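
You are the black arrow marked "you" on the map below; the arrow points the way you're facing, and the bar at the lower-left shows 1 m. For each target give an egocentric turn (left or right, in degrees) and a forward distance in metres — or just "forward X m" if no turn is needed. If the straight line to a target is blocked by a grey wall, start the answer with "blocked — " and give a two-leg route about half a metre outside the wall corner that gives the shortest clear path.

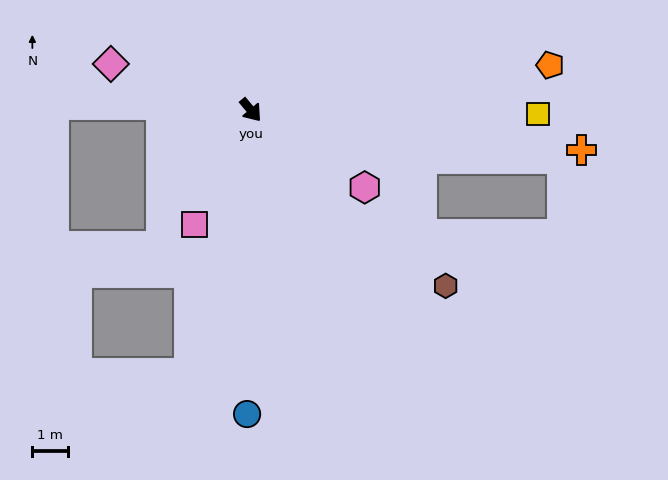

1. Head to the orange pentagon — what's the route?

turn left 59°, forward 8.4 m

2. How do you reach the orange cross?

turn left 43°, forward 9.3 m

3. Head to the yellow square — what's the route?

turn left 49°, forward 8.0 m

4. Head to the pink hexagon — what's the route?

turn left 16°, forward 3.8 m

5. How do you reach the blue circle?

turn right 40°, forward 8.5 m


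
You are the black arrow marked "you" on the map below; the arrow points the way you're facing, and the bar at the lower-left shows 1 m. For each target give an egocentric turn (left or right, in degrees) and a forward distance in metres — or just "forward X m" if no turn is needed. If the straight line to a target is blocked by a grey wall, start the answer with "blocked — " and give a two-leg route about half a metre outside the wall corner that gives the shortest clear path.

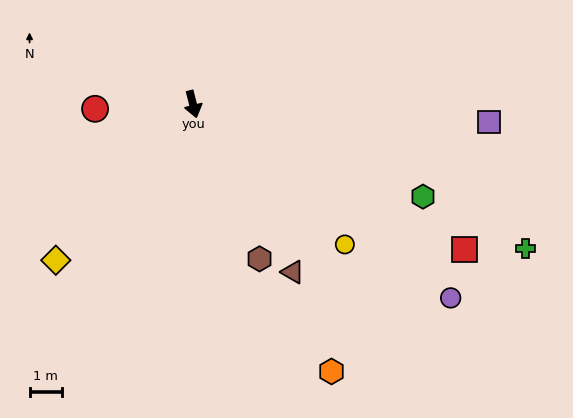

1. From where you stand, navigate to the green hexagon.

turn left 54°, forward 7.7 m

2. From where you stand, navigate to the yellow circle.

turn left 33°, forward 6.5 m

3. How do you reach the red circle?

turn right 102°, forward 3.1 m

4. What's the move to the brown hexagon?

turn left 9°, forward 5.3 m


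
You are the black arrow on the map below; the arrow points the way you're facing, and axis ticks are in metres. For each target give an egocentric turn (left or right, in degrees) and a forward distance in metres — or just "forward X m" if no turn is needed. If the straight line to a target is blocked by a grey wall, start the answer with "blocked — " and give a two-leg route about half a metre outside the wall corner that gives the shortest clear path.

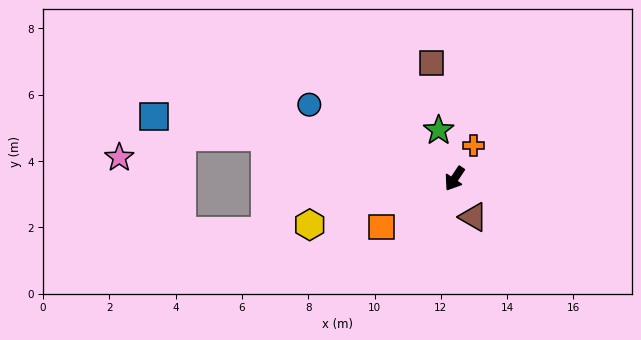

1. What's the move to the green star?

turn right 128°, forward 1.5 m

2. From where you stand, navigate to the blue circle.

turn right 83°, forward 4.9 m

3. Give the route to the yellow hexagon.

turn right 39°, forward 4.6 m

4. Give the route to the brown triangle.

turn left 60°, forward 1.3 m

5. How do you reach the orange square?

turn right 23°, forward 2.6 m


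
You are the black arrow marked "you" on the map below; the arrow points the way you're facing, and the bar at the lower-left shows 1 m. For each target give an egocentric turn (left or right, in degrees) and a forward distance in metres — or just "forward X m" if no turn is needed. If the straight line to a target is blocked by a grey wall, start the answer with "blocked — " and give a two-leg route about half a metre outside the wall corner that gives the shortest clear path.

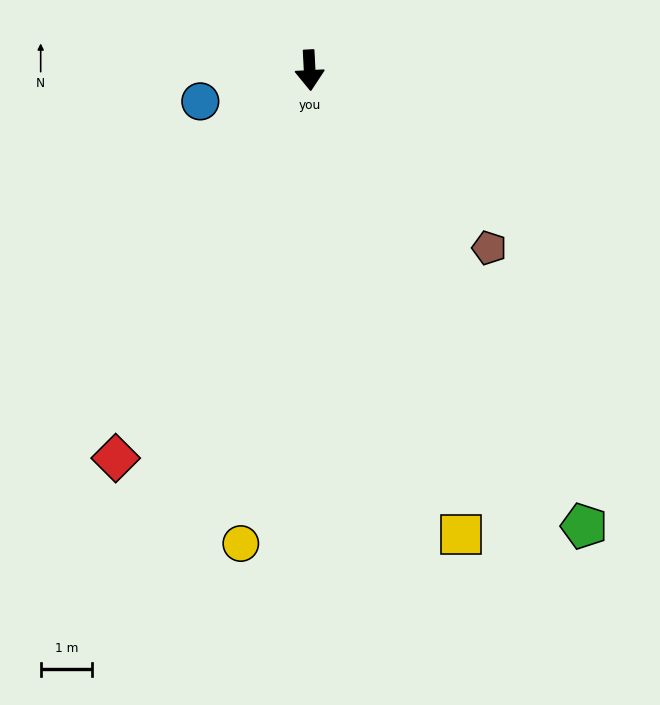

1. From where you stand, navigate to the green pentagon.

turn left 28°, forward 10.3 m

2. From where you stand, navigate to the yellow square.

turn left 15°, forward 9.5 m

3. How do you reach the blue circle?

turn right 77°, forward 2.2 m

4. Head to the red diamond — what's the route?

turn right 30°, forward 8.4 m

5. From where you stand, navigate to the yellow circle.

turn right 11°, forward 9.3 m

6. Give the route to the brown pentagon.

turn left 42°, forward 4.9 m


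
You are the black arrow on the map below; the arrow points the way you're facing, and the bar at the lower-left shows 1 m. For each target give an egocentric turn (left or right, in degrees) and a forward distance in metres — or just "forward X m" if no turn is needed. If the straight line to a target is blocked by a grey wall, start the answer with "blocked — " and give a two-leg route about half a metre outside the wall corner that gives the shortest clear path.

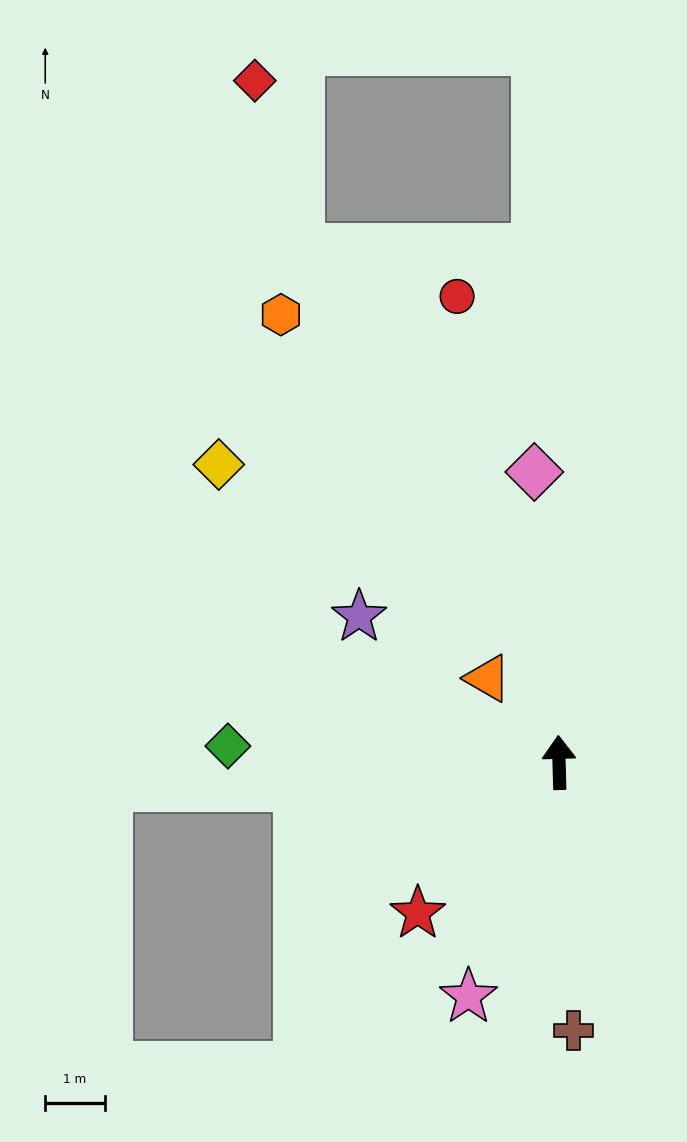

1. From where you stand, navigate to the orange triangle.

turn left 39°, forward 1.9 m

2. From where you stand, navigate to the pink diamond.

turn left 3°, forward 4.9 m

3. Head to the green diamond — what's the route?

turn left 86°, forward 5.6 m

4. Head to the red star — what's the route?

turn left 135°, forward 3.5 m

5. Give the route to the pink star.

turn left 157°, forward 4.2 m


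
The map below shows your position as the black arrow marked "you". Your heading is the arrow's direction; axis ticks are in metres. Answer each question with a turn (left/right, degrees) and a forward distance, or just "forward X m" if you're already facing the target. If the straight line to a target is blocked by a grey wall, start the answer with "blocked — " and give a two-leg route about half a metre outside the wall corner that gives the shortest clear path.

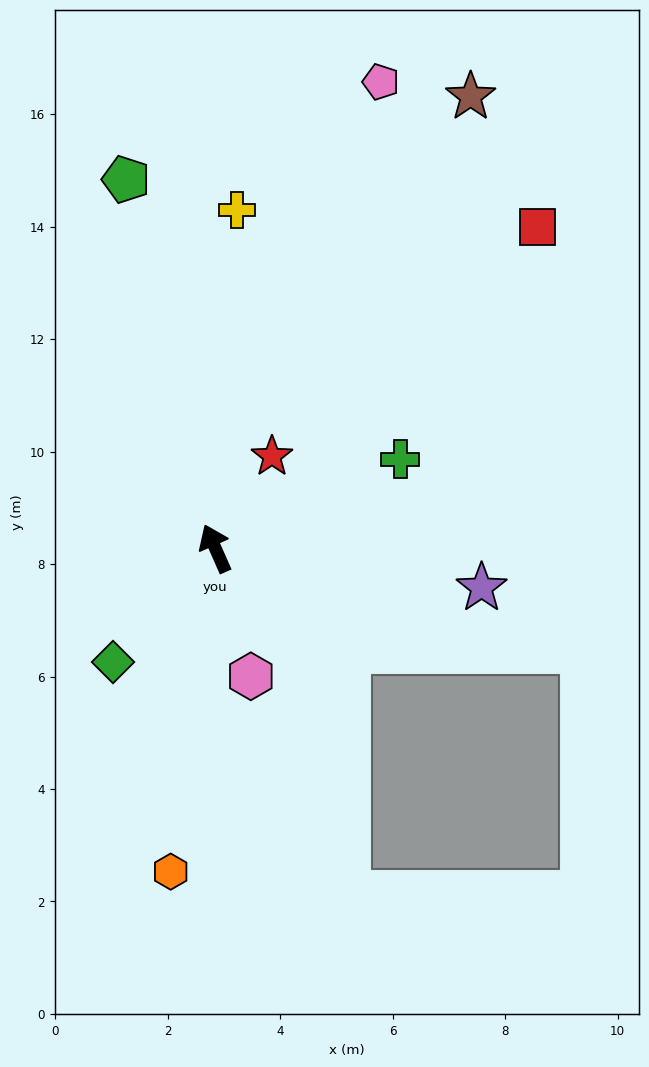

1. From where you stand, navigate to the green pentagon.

turn right 10°, forward 6.8 m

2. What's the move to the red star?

turn right 55°, forward 1.9 m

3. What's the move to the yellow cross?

turn right 28°, forward 6.0 m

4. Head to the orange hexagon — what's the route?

turn left 148°, forward 5.8 m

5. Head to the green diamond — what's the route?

turn left 114°, forward 2.7 m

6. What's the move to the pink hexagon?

turn left 172°, forward 2.4 m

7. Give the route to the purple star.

turn right 122°, forward 4.8 m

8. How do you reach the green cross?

turn right 88°, forward 3.6 m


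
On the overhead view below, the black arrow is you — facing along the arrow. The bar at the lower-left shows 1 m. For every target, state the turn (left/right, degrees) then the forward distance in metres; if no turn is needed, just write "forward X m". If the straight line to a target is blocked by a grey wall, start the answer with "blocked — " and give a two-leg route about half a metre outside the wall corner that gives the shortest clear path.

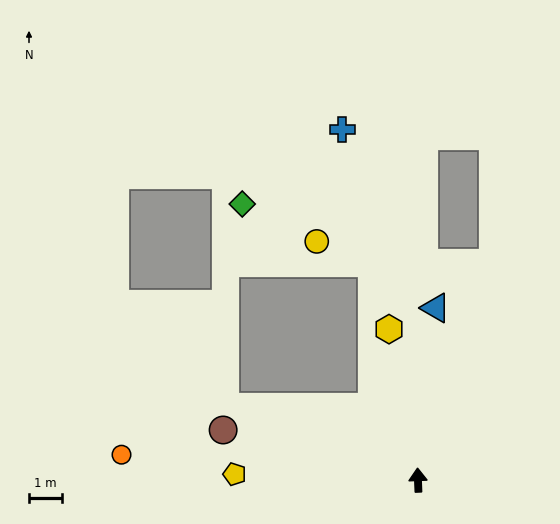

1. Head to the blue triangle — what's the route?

turn right 8°, forward 5.3 m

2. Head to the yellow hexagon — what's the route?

turn left 9°, forward 4.7 m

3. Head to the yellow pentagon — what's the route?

turn left 86°, forward 5.6 m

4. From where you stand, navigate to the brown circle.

turn left 73°, forward 6.1 m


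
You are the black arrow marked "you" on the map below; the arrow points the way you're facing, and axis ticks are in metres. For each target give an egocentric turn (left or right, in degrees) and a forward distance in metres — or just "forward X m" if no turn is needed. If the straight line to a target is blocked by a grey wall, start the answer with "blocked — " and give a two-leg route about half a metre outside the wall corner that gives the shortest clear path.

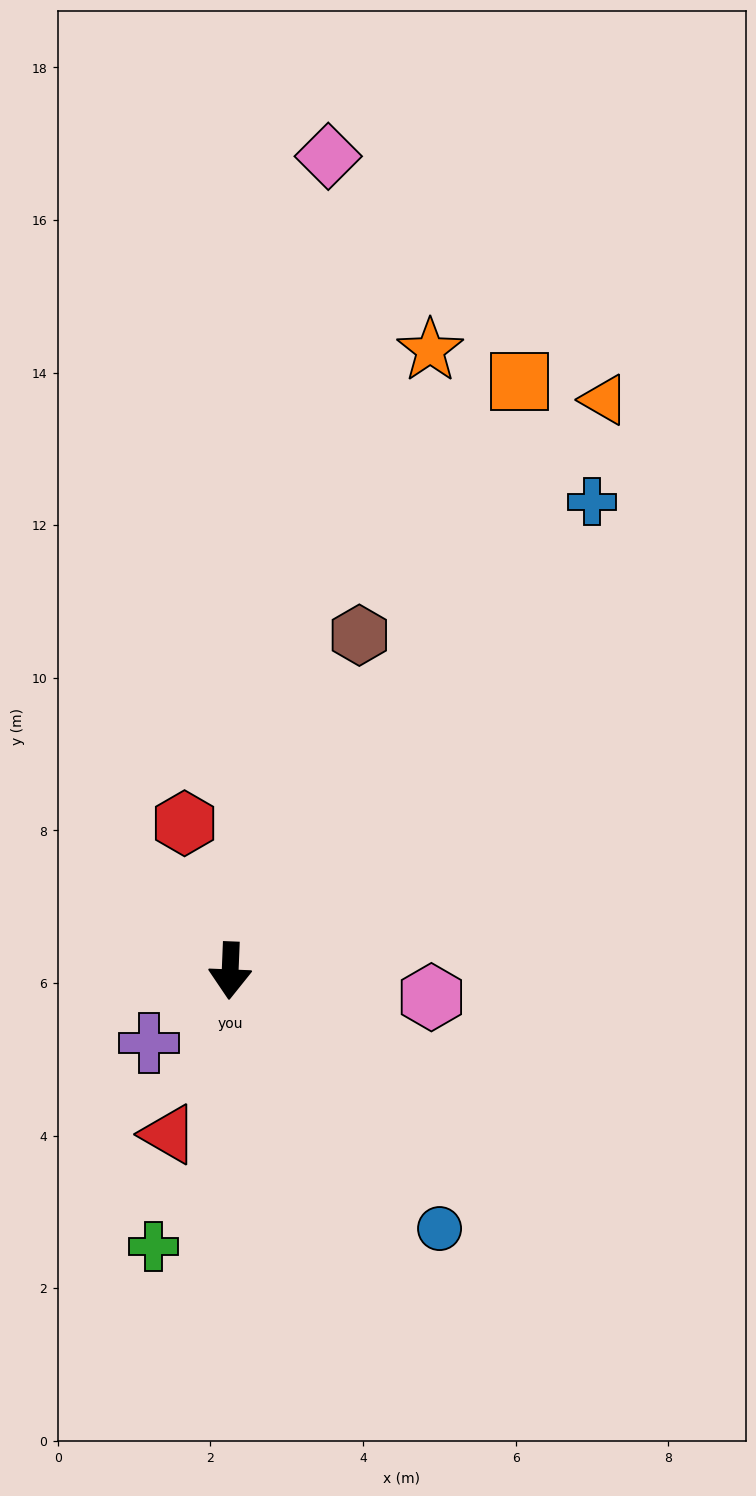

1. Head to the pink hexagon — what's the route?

turn left 85°, forward 2.7 m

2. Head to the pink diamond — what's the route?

turn left 175°, forward 10.7 m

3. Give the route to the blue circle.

turn left 41°, forward 4.4 m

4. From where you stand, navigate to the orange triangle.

turn left 149°, forward 8.9 m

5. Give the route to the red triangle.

turn right 18°, forward 2.3 m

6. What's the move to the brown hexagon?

turn left 161°, forward 4.7 m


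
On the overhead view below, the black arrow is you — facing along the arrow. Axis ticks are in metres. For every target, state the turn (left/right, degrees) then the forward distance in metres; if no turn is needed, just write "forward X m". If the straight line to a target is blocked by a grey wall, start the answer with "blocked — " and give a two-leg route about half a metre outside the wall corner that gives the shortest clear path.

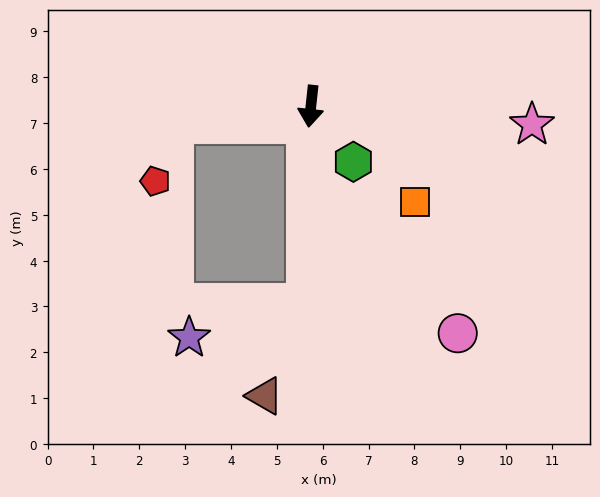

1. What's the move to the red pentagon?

blocked — turn right 76°, forward 3.0 m, then turn left 64°, forward 1.3 m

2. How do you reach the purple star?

blocked — turn left 5°, forward 4.3 m, then turn right 72°, forward 2.7 m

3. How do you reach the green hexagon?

turn left 44°, forward 1.5 m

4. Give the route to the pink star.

turn left 91°, forward 4.8 m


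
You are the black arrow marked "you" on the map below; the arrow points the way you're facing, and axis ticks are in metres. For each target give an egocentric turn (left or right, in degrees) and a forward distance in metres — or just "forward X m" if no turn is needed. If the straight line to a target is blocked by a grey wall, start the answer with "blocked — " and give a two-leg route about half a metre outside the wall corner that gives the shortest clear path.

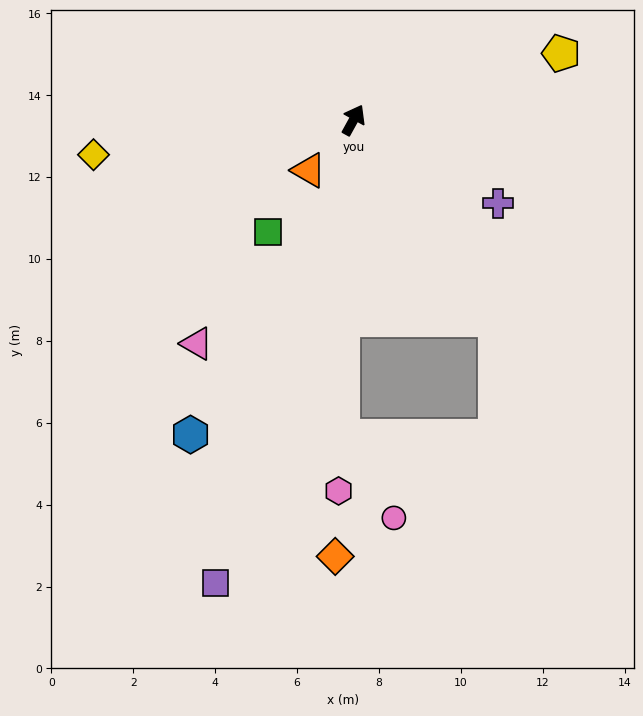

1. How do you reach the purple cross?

turn right 91°, forward 4.1 m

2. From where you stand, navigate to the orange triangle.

turn left 167°, forward 1.6 m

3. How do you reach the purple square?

turn right 168°, forward 11.8 m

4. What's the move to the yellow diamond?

turn left 127°, forward 6.4 m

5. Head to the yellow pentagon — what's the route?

turn right 43°, forward 5.3 m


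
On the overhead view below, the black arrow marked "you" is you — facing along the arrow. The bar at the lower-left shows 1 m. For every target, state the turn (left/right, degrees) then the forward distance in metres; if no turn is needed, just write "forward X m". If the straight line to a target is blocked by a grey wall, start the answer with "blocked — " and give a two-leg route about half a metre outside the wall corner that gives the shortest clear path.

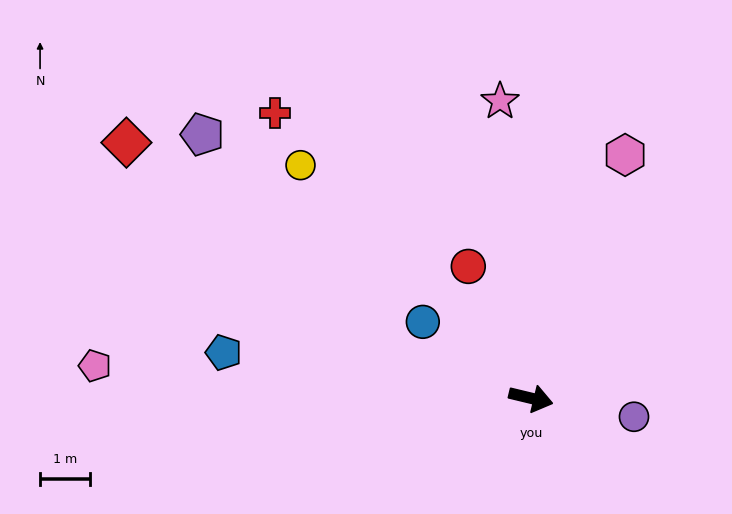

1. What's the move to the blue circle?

turn left 158°, forward 2.7 m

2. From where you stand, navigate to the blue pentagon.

turn right 175°, forward 6.2 m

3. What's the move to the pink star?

turn left 109°, forward 6.0 m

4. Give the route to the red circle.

turn left 129°, forward 2.9 m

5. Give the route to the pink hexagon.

turn left 82°, forward 5.2 m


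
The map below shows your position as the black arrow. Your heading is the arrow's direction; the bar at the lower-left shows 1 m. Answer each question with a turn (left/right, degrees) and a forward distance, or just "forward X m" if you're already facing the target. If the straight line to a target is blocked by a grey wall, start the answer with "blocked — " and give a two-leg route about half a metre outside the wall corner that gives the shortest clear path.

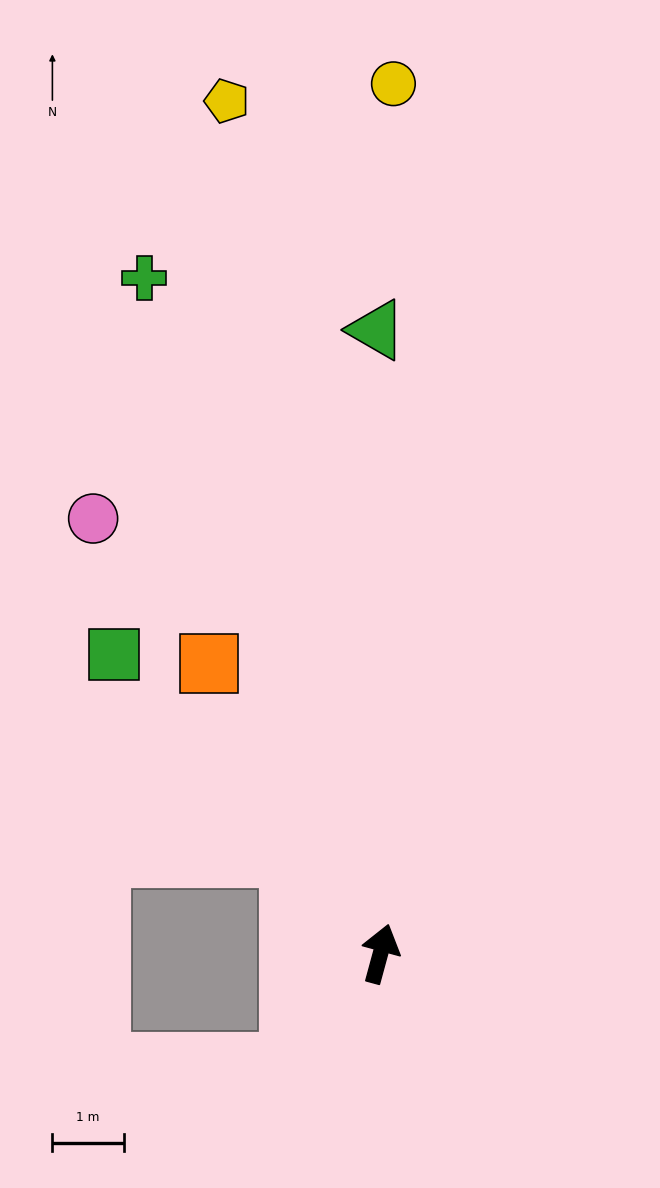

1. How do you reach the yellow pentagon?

turn left 25°, forward 12.2 m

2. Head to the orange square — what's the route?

turn left 46°, forward 4.7 m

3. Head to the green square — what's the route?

turn left 57°, forward 5.6 m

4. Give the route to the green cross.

turn left 34°, forward 10.1 m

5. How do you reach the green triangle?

turn left 16°, forward 8.8 m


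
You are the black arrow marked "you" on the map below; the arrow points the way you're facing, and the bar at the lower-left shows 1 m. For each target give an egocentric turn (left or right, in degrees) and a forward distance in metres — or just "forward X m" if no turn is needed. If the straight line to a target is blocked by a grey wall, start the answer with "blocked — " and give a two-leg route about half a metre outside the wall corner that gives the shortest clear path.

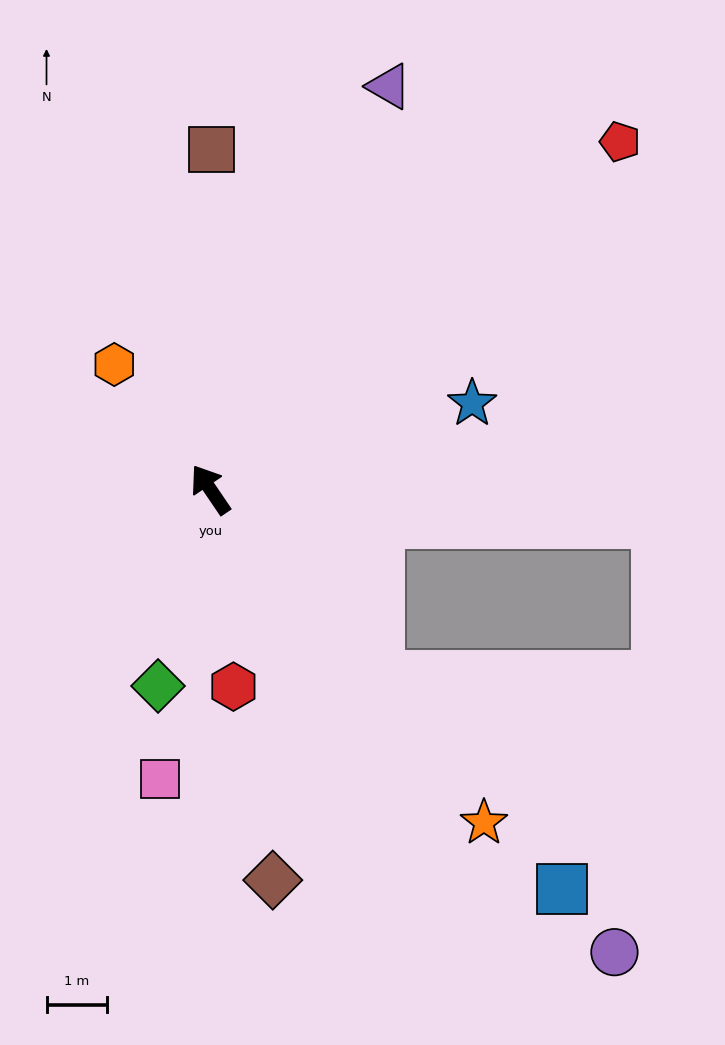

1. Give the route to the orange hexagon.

turn left 3°, forward 2.6 m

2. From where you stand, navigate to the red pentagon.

turn right 84°, forward 8.9 m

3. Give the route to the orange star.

turn right 175°, forward 7.2 m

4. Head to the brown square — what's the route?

turn right 34°, forward 5.6 m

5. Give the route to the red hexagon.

turn left 153°, forward 3.3 m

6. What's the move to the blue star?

turn right 106°, forward 4.6 m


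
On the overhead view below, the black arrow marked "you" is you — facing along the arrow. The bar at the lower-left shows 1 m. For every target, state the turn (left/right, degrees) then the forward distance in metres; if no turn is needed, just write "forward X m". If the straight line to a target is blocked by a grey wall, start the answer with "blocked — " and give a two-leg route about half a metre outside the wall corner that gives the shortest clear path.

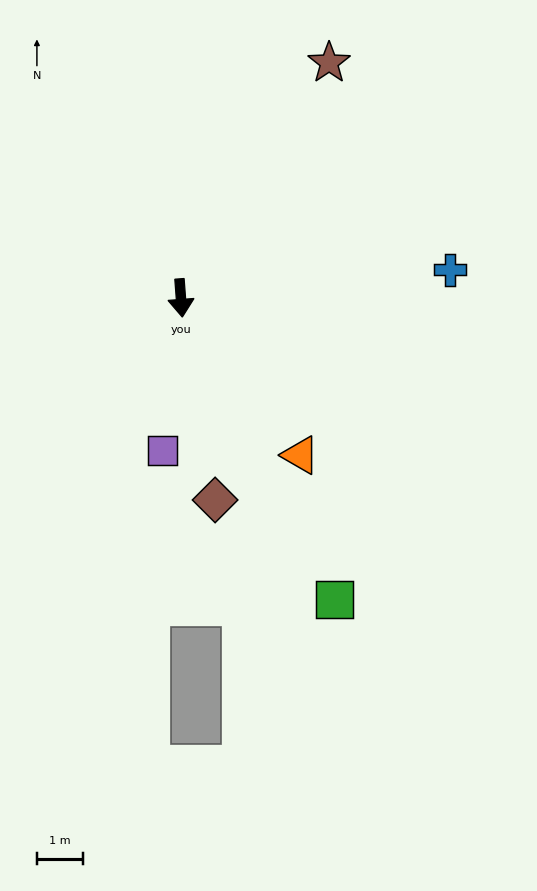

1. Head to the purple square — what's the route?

turn right 11°, forward 3.3 m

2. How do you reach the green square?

turn left 23°, forward 7.3 m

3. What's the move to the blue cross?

turn left 92°, forward 5.8 m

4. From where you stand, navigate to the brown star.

turn left 144°, forward 6.0 m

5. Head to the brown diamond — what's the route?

turn left 5°, forward 4.4 m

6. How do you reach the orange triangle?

turn left 33°, forward 4.2 m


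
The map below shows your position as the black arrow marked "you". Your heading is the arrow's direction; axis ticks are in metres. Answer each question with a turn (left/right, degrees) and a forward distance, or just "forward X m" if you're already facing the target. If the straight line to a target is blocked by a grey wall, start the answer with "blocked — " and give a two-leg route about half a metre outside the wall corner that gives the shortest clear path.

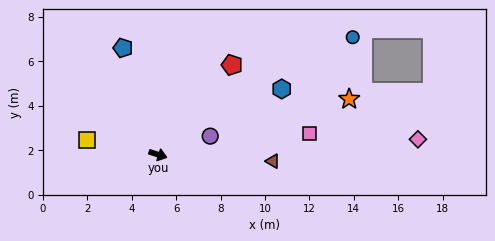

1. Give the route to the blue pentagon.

turn left 126°, forward 5.1 m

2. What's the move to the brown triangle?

turn left 15°, forward 5.2 m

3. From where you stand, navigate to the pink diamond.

turn left 21°, forward 11.7 m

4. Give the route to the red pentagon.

turn left 68°, forward 5.2 m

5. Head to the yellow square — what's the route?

turn right 174°, forward 3.3 m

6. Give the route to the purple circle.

turn left 37°, forward 2.5 m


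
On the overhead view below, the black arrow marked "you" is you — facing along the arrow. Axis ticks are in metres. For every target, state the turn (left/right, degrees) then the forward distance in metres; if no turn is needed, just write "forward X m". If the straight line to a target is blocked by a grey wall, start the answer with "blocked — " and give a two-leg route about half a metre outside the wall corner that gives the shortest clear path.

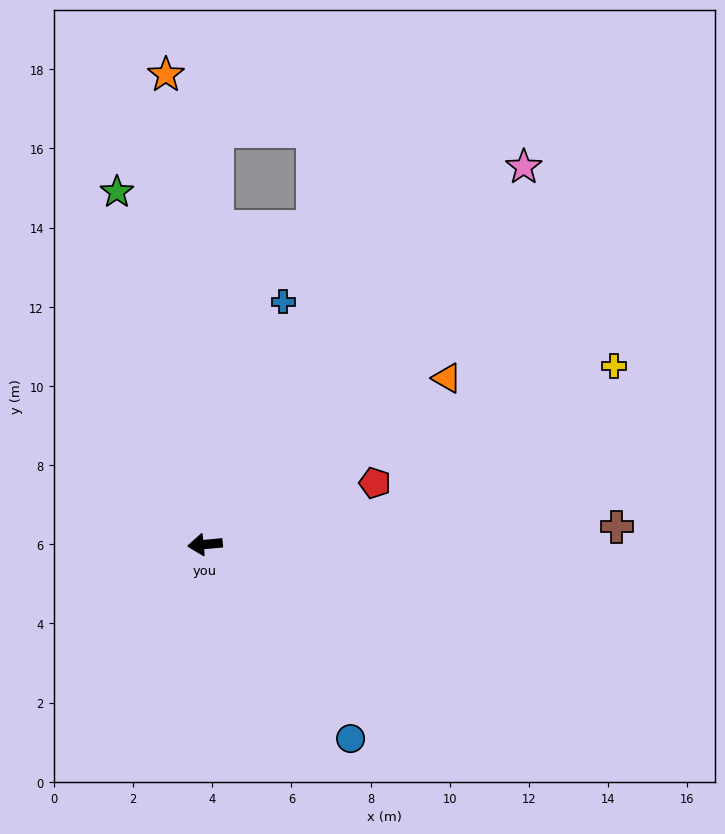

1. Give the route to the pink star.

turn right 136°, forward 12.5 m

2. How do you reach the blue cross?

turn right 113°, forward 6.4 m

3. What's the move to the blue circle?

turn left 121°, forward 6.1 m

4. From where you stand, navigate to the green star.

turn right 81°, forward 9.2 m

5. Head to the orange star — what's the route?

turn right 91°, forward 11.9 m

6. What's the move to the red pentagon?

turn right 166°, forward 4.6 m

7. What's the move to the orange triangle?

turn right 151°, forward 7.4 m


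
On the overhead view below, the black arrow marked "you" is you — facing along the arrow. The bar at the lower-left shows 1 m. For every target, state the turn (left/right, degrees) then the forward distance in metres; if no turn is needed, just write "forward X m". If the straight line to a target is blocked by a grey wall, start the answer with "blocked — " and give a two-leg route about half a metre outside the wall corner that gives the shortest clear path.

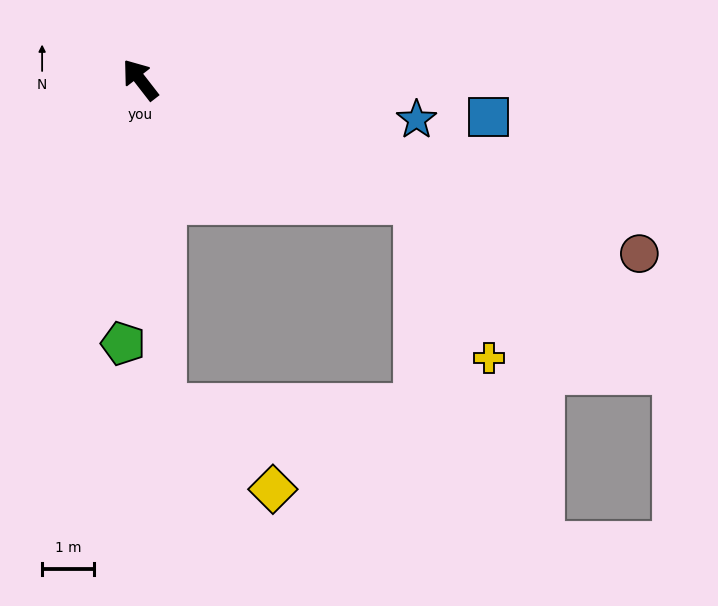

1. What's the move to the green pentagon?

turn left 138°, forward 5.1 m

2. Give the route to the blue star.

turn right 136°, forward 5.4 m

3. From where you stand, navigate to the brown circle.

turn right 147°, forward 10.2 m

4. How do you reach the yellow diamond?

blocked — turn left 147°, forward 6.3 m, then turn left 47°, forward 2.6 m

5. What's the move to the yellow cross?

blocked — turn right 152°, forward 5.8 m, then turn right 40°, forward 3.3 m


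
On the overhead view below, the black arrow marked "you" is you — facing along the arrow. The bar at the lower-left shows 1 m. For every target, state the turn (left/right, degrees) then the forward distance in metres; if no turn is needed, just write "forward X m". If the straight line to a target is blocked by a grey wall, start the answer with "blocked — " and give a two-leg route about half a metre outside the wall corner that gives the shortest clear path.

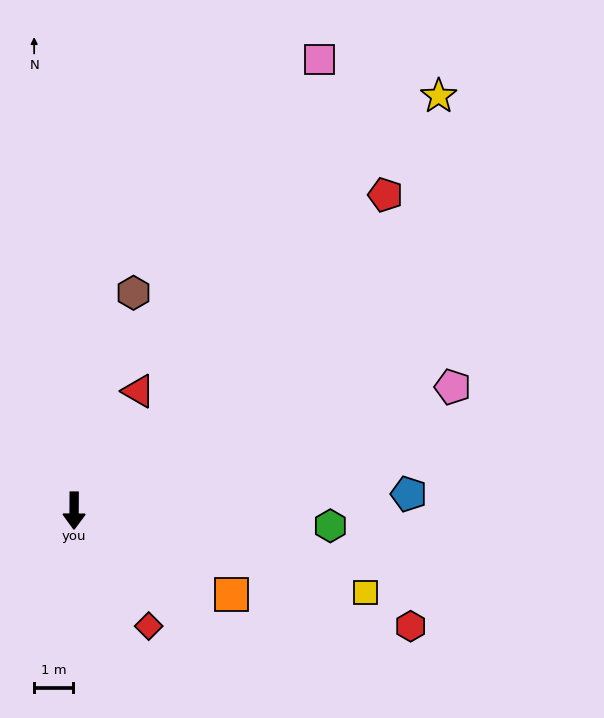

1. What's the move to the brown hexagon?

turn left 165°, forward 5.7 m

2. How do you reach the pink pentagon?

turn left 108°, forward 10.1 m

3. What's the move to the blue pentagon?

turn left 93°, forward 8.5 m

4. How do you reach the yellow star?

turn left 139°, forward 14.1 m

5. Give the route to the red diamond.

turn left 33°, forward 3.5 m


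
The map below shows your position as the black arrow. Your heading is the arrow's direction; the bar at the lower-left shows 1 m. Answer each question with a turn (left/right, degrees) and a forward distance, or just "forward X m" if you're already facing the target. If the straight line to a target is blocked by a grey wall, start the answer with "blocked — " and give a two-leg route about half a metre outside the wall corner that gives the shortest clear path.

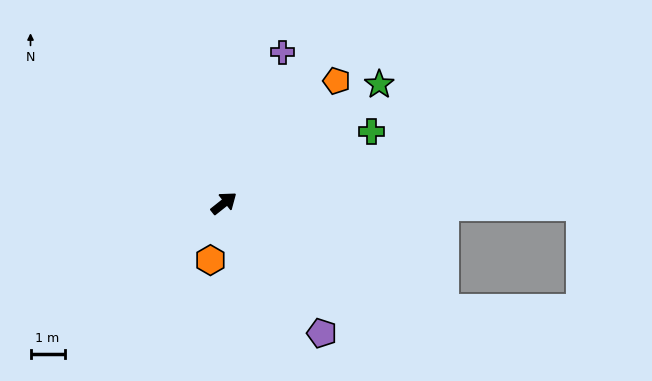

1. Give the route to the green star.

forward 5.7 m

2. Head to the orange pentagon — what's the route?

turn left 9°, forward 4.9 m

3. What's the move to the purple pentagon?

turn right 91°, forward 4.8 m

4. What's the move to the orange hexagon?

turn right 142°, forward 1.7 m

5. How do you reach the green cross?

turn right 12°, forward 4.8 m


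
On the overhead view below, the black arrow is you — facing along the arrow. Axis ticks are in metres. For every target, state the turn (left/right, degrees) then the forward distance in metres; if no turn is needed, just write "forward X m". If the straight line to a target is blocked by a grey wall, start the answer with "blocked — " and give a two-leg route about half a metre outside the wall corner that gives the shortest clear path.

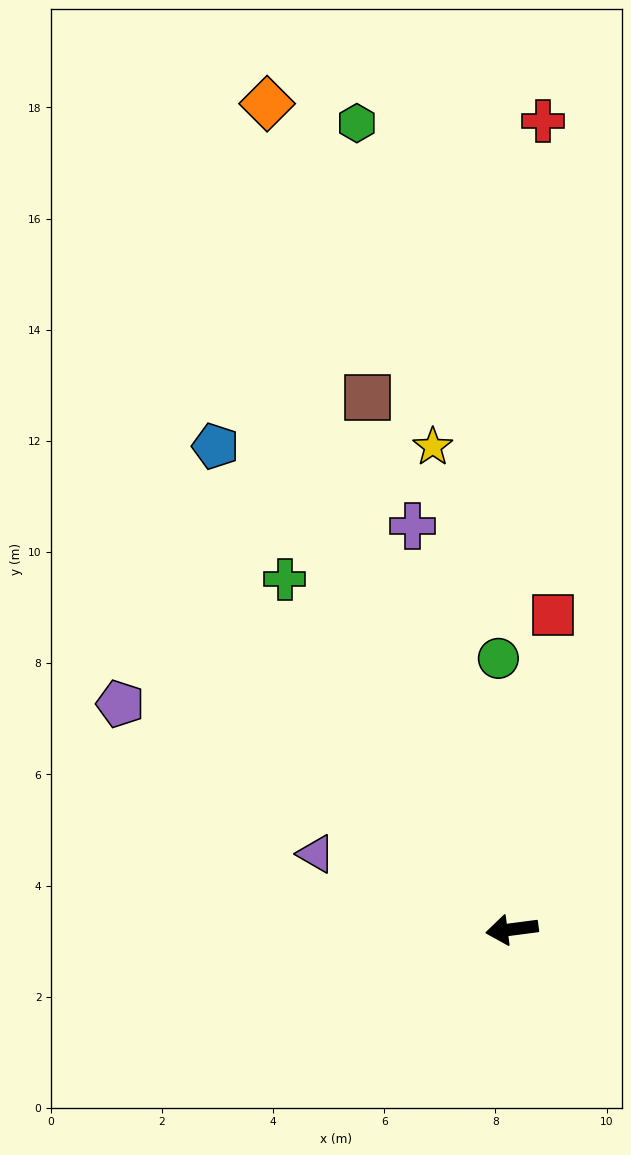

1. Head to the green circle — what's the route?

turn right 95°, forward 4.9 m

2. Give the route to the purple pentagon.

turn right 37°, forward 8.1 m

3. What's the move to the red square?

turn right 105°, forward 5.7 m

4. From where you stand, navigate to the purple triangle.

turn right 29°, forward 3.8 m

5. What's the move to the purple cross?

turn right 84°, forward 7.5 m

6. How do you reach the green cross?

turn right 64°, forward 7.5 m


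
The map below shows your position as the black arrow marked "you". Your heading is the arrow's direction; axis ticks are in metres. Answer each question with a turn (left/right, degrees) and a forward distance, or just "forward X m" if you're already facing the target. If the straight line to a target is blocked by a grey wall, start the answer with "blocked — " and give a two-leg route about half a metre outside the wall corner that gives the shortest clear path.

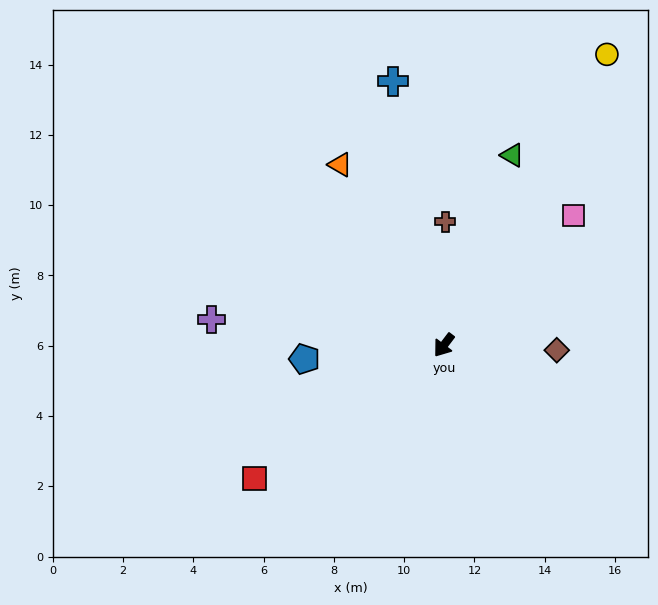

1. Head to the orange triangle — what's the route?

turn right 113°, forward 5.9 m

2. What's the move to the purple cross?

turn right 59°, forward 6.7 m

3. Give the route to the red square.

turn right 18°, forward 6.6 m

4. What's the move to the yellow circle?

turn right 172°, forward 9.5 m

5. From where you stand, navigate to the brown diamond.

turn left 125°, forward 3.2 m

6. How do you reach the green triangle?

turn right 163°, forward 5.7 m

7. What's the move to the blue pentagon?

turn right 47°, forward 4.0 m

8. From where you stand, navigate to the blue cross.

turn right 132°, forward 7.7 m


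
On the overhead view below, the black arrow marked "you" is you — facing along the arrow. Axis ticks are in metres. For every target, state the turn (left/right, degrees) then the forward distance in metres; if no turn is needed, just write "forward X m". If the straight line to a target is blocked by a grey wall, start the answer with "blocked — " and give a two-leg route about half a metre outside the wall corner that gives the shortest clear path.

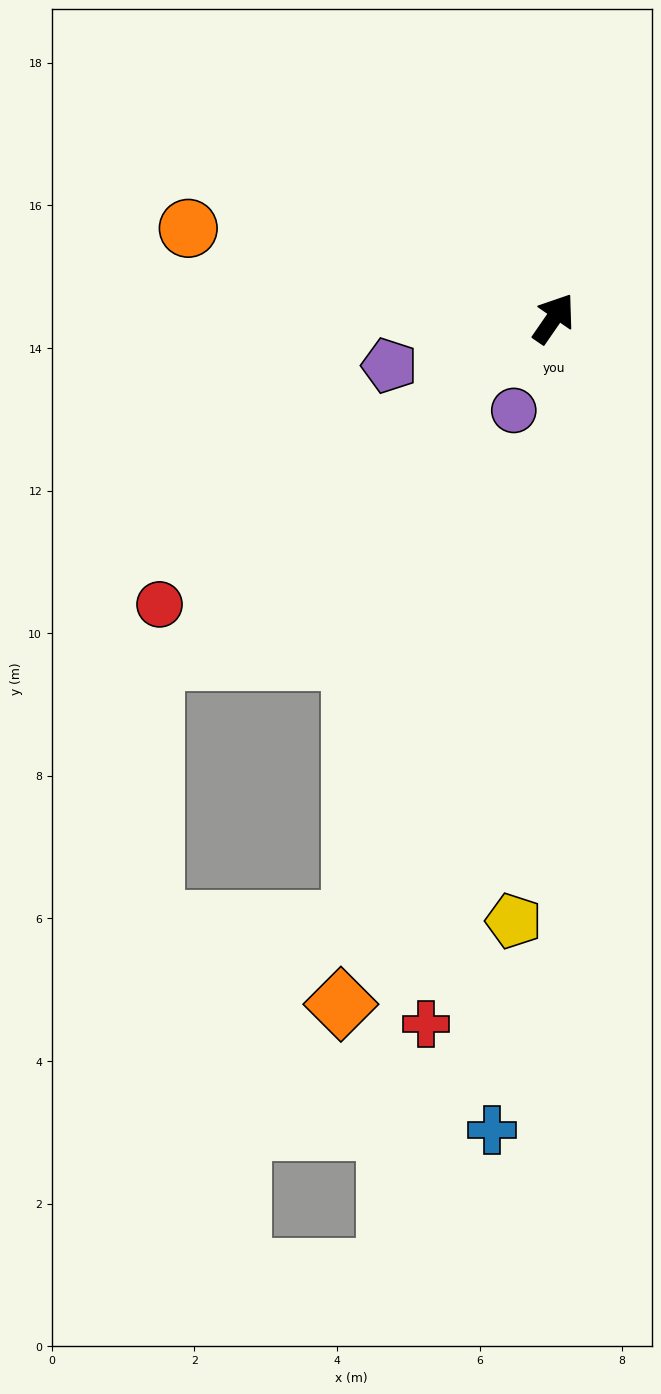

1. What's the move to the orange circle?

turn left 111°, forward 5.3 m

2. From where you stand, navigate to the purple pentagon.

turn left 141°, forward 2.4 m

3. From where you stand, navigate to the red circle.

turn left 161°, forward 6.8 m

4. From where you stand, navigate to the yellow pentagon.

turn right 149°, forward 8.5 m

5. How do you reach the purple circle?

turn right 169°, forward 1.4 m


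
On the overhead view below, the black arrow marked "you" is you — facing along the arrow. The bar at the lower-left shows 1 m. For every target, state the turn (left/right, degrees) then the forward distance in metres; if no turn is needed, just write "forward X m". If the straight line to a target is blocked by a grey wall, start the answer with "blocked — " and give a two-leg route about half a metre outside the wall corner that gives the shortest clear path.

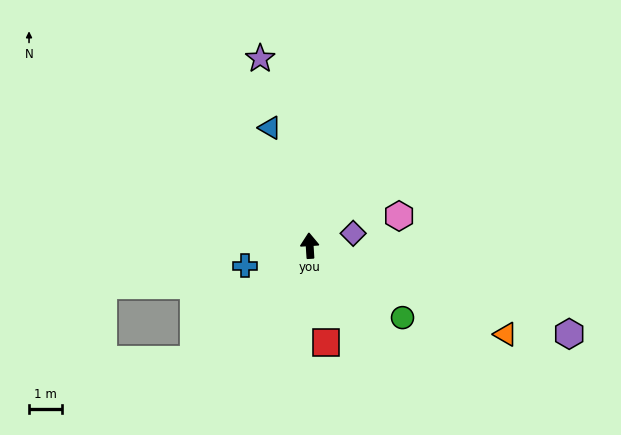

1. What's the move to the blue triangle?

turn left 15°, forward 3.8 m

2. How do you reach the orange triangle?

turn right 118°, forward 6.6 m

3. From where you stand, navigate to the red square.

turn right 174°, forward 3.0 m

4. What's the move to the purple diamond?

turn right 78°, forward 1.4 m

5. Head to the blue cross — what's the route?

turn left 104°, forward 2.1 m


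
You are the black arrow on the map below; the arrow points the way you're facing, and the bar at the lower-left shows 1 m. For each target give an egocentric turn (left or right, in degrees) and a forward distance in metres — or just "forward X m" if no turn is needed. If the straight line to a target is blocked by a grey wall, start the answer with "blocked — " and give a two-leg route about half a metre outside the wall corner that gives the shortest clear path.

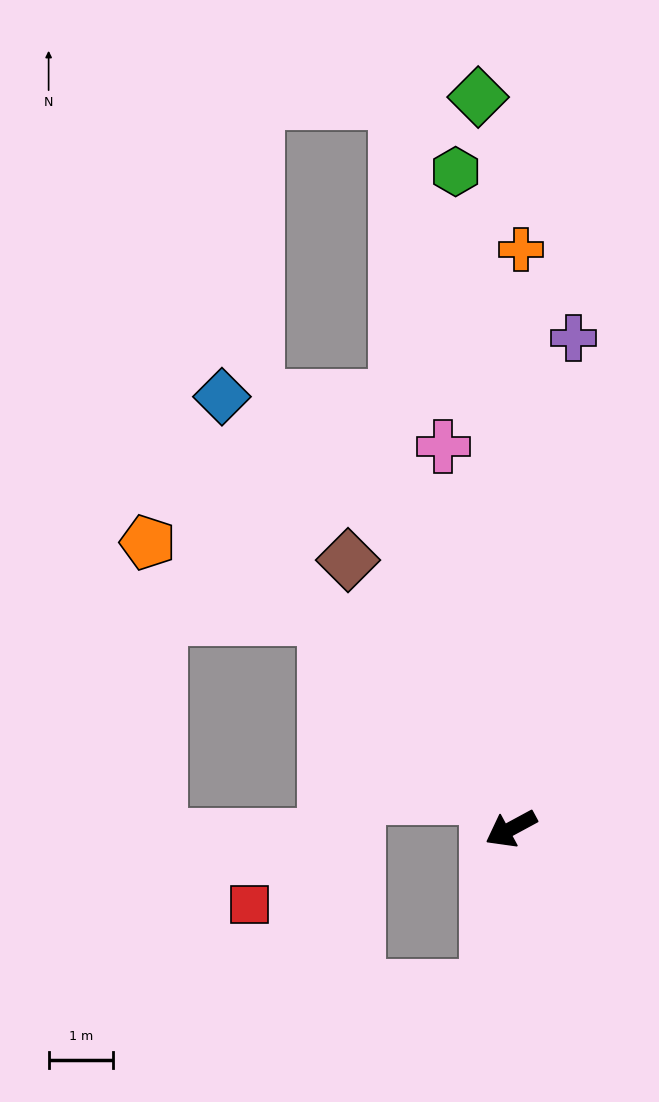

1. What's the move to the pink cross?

turn right 108°, forward 6.0 m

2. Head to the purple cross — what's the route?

turn right 126°, forward 7.7 m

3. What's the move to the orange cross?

turn right 119°, forward 9.0 m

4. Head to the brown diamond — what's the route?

turn right 87°, forward 4.9 m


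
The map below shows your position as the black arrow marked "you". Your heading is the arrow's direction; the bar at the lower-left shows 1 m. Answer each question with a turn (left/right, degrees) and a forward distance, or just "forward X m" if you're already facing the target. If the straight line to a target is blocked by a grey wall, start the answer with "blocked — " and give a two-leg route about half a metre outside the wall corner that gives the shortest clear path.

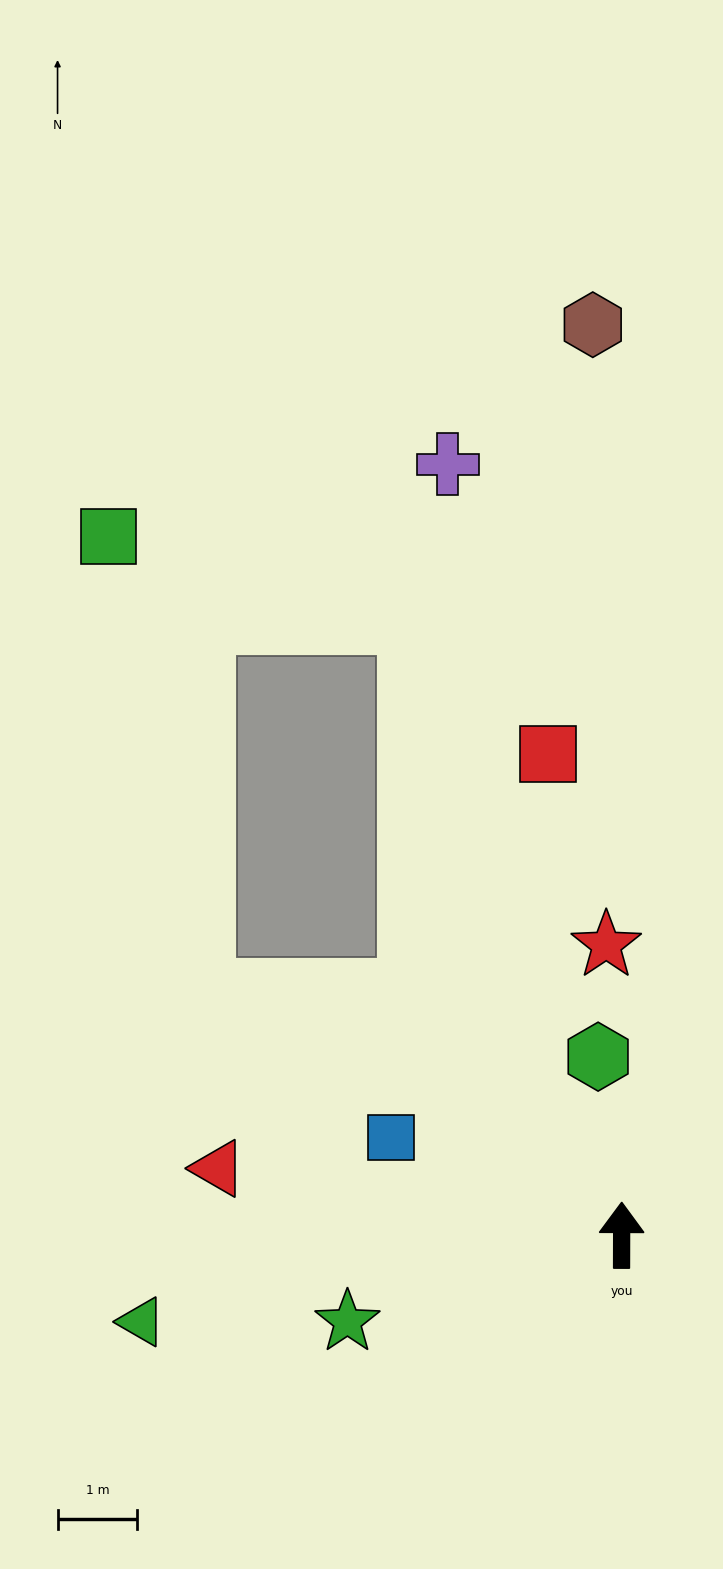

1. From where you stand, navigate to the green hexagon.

turn left 8°, forward 2.3 m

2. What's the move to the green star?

turn left 108°, forward 3.6 m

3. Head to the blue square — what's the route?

turn left 67°, forward 3.2 m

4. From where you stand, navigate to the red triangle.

turn left 81°, forward 5.1 m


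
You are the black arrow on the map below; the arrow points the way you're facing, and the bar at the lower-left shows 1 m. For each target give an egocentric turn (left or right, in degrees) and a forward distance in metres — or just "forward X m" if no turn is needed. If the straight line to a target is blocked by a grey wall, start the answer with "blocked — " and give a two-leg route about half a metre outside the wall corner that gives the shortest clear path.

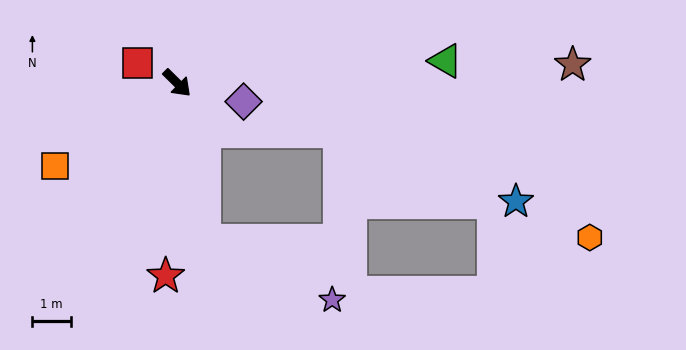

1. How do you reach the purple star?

blocked — turn right 35°, forward 4.1 m, then turn left 54°, forward 3.7 m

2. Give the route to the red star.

turn right 49°, forward 5.0 m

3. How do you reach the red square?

turn right 162°, forward 1.1 m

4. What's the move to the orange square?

turn right 101°, forward 3.8 m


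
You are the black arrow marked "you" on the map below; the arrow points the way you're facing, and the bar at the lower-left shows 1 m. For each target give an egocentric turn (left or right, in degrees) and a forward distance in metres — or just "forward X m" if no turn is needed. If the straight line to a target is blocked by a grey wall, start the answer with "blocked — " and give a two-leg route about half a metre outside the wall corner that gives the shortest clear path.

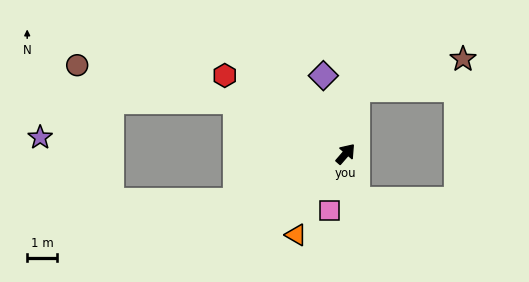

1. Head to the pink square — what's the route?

turn right 155°, forward 2.0 m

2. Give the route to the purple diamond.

turn left 57°, forward 2.7 m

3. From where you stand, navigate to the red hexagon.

turn left 98°, forward 4.8 m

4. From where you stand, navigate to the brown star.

blocked — turn left 30°, forward 2.2 m, then turn right 63°, forward 3.7 m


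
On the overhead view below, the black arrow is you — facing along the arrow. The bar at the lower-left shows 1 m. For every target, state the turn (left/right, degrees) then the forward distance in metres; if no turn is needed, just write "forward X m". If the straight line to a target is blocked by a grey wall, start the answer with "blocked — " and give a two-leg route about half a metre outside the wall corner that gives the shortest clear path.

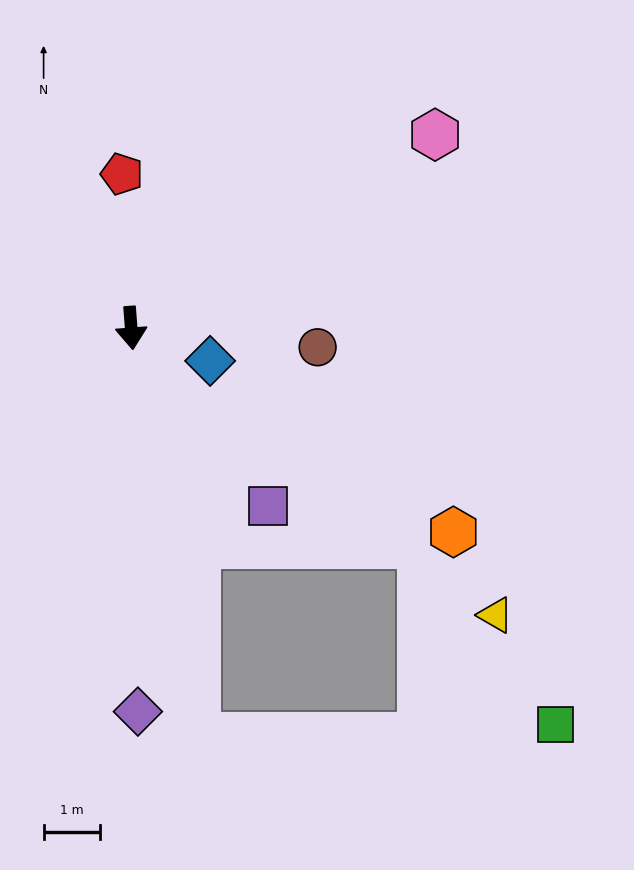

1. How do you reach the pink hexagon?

turn left 118°, forward 6.4 m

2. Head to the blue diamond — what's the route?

turn left 63°, forward 1.5 m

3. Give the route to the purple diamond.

turn right 3°, forward 6.8 m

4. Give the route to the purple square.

turn left 33°, forward 4.0 m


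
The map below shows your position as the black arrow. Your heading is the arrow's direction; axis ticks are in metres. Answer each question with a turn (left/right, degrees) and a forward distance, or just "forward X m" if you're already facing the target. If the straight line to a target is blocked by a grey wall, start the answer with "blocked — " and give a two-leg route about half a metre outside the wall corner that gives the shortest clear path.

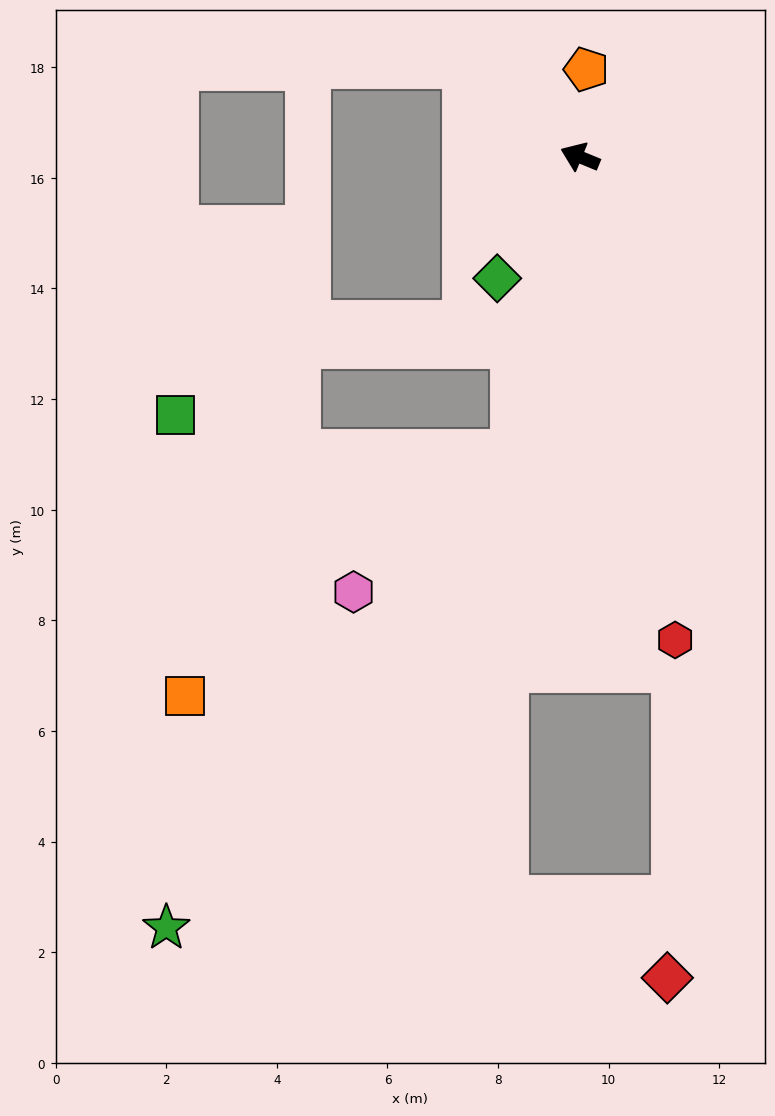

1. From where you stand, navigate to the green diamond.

turn left 78°, forward 2.7 m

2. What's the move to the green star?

blocked — turn left 100°, forward 5.5 m, then turn right 24°, forward 10.6 m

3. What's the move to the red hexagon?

turn left 124°, forward 8.9 m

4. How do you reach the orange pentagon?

turn right 72°, forward 1.6 m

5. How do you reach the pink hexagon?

blocked — turn left 100°, forward 5.5 m, then turn right 37°, forward 3.8 m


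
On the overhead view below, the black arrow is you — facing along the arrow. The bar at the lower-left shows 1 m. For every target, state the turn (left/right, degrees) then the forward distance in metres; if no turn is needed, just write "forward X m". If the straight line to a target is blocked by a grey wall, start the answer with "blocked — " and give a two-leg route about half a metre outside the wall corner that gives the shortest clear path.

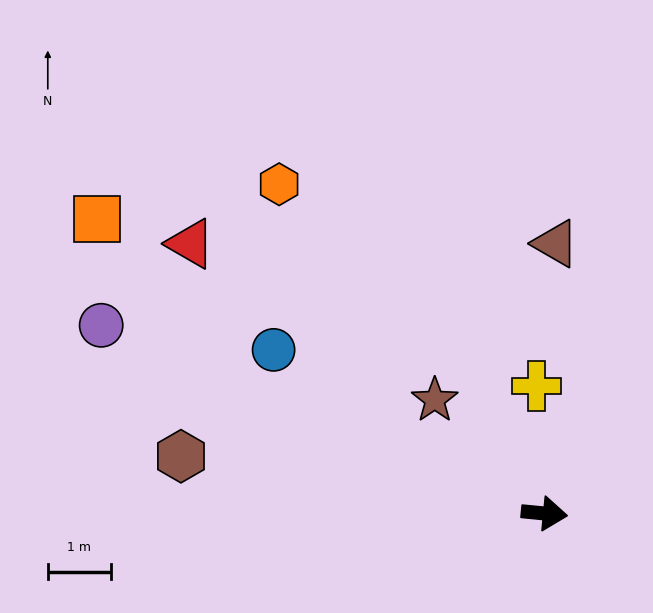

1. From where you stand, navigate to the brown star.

turn left 140°, forward 2.5 m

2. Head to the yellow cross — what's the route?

turn left 99°, forward 2.0 m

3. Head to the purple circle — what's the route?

turn left 163°, forward 7.6 m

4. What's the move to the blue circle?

turn left 154°, forward 5.0 m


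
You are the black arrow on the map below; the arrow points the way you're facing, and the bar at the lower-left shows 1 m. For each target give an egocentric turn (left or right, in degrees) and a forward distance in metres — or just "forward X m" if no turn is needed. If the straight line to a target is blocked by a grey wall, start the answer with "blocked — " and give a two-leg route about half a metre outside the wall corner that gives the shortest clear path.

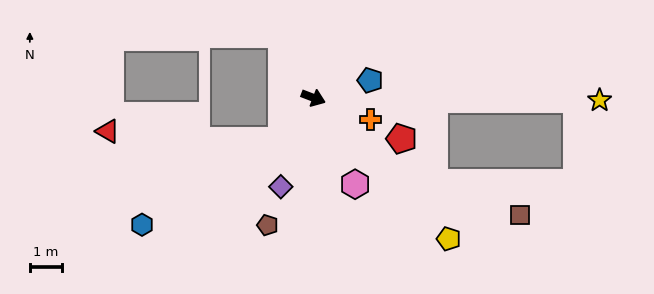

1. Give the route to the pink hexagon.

turn right 43°, forward 3.0 m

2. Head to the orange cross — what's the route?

forward 1.9 m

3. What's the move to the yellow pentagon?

turn right 25°, forward 6.1 m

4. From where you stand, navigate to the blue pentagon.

turn left 38°, forward 1.8 m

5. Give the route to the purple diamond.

turn right 89°, forward 2.9 m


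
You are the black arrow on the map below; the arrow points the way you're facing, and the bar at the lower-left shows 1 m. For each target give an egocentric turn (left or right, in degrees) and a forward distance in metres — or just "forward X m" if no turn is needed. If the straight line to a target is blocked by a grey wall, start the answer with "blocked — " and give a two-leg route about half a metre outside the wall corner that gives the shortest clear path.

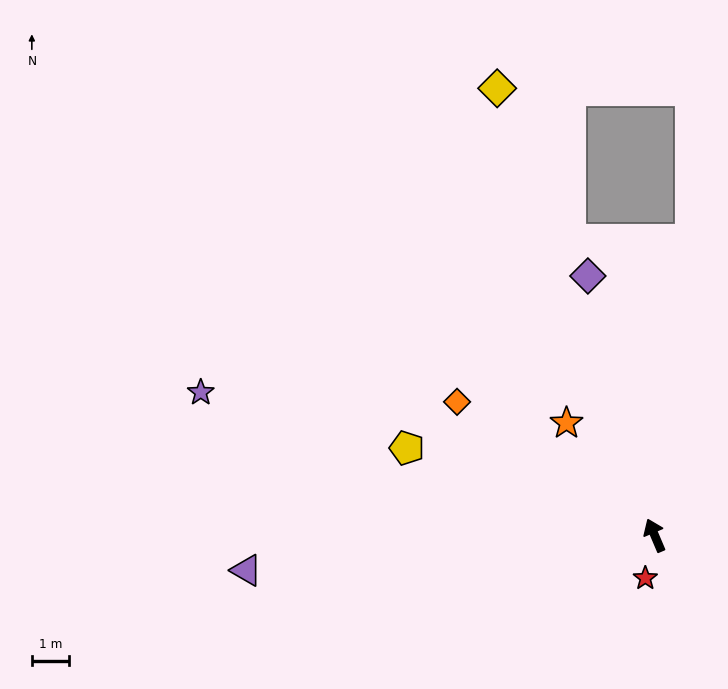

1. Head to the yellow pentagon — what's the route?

turn left 48°, forward 7.1 m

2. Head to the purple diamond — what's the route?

turn right 9°, forward 7.3 m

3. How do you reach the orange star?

turn left 15°, forward 3.9 m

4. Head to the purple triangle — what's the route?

turn left 72°, forward 11.1 m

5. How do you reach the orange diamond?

turn left 33°, forward 6.5 m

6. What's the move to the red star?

turn left 145°, forward 1.2 m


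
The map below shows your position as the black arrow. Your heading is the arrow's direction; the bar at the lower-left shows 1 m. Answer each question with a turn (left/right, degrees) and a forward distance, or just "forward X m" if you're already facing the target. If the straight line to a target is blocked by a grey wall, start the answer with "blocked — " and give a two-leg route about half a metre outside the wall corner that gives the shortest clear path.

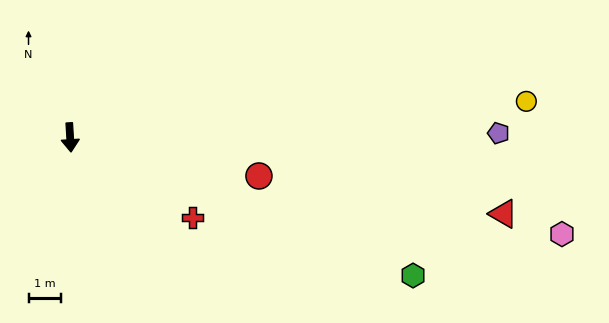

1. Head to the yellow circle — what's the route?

turn left 91°, forward 14.0 m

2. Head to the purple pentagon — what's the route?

turn left 87°, forward 13.1 m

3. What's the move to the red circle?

turn left 75°, forward 5.9 m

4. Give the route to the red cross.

turn left 53°, forward 4.5 m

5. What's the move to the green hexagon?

turn left 65°, forward 11.3 m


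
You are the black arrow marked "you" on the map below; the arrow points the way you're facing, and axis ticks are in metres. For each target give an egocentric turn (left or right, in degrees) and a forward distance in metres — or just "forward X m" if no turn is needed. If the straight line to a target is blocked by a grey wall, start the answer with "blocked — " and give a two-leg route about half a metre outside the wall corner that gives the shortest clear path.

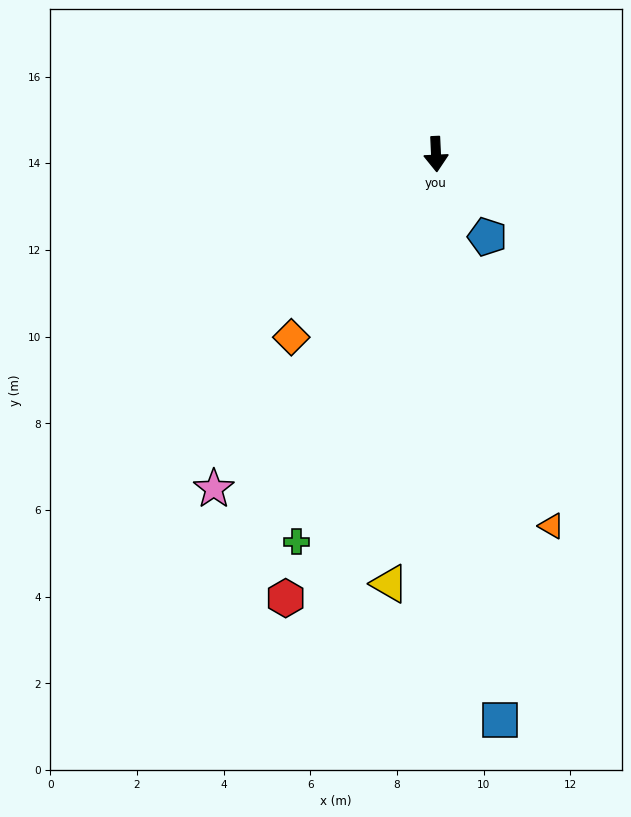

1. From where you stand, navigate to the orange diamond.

turn right 41°, forward 5.4 m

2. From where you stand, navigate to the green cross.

turn right 22°, forward 9.5 m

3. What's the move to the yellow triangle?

turn right 9°, forward 10.0 m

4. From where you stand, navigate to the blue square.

turn left 4°, forward 13.1 m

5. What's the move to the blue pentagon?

turn left 29°, forward 2.2 m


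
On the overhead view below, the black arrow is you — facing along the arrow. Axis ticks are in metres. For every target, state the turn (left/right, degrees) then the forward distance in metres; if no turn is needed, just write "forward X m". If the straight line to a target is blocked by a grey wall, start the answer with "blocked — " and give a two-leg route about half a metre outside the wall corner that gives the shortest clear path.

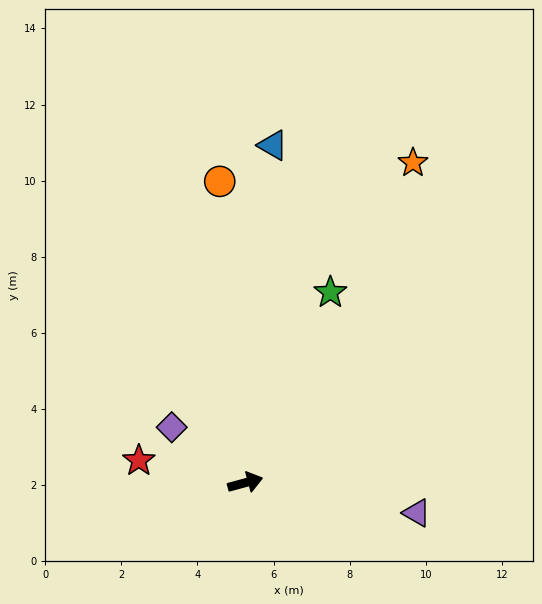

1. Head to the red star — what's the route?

turn left 153°, forward 2.9 m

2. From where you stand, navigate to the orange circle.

turn left 80°, forward 7.9 m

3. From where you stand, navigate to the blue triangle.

turn left 70°, forward 8.9 m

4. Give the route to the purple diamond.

turn left 128°, forward 2.4 m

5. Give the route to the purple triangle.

turn right 25°, forward 4.6 m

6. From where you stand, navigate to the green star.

turn left 51°, forward 5.5 m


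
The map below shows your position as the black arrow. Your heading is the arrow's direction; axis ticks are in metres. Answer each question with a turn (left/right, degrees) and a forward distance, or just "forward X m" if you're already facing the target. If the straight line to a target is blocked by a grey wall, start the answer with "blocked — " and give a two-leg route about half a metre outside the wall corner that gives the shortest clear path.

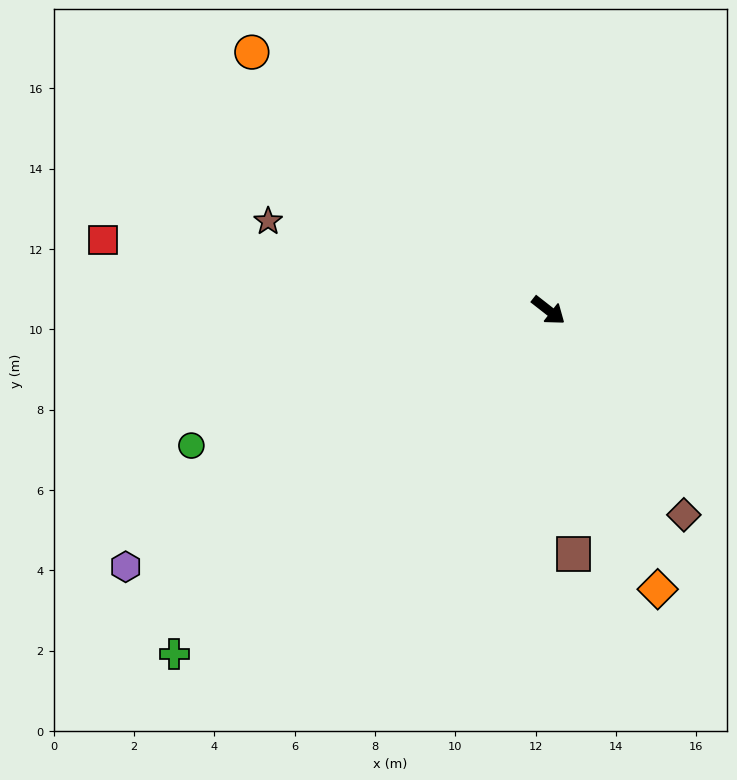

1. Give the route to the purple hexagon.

turn right 111°, forward 12.3 m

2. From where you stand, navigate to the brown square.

turn right 46°, forward 6.1 m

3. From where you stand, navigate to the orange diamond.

turn right 31°, forward 7.5 m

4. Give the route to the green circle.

turn right 121°, forward 9.5 m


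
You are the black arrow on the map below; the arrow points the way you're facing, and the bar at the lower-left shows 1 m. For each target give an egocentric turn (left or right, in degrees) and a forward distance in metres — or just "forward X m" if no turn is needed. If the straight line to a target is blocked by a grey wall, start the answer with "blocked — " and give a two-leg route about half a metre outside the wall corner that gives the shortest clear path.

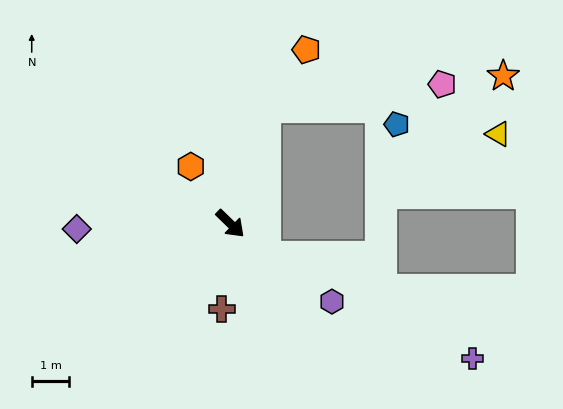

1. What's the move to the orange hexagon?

turn left 169°, forward 1.8 m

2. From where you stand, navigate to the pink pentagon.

blocked — turn left 118°, forward 3.2 m, then turn right 67°, forward 4.7 m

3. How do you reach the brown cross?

turn right 52°, forward 2.3 m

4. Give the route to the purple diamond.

turn right 134°, forward 4.1 m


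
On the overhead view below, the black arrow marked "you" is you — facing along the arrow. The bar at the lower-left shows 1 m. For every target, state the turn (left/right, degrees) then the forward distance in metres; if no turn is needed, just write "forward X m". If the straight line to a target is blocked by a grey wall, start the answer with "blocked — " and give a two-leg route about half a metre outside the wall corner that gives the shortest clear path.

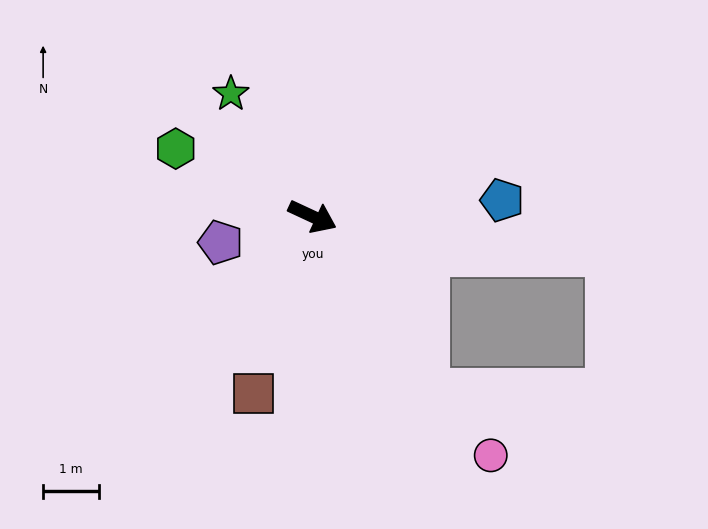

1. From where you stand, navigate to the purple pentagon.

turn right 139°, forward 1.7 m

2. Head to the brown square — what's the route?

turn right 83°, forward 3.4 m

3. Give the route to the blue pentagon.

turn left 30°, forward 3.4 m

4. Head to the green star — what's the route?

turn left 149°, forward 2.7 m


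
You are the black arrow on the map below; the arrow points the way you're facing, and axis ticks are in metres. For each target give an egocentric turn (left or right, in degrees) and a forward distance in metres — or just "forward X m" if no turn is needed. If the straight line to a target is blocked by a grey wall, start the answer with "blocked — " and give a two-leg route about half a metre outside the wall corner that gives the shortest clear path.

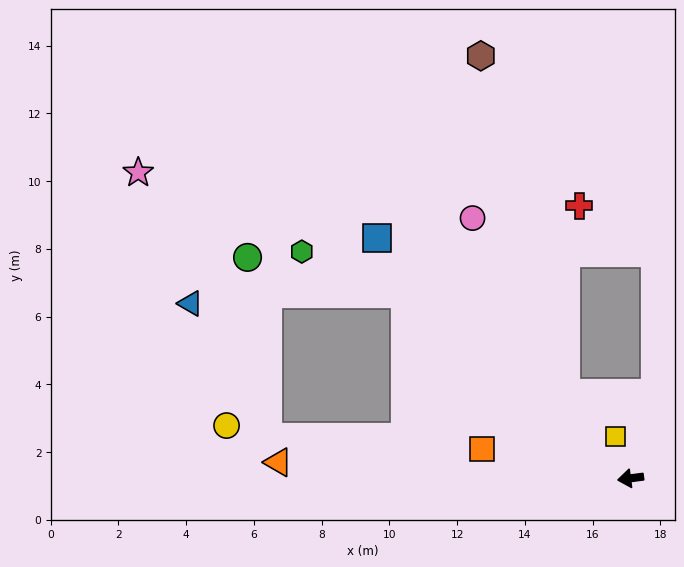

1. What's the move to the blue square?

turn right 51°, forward 10.3 m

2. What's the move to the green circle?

blocked — turn right 47°, forward 8.6 m, then turn left 26°, forward 4.8 m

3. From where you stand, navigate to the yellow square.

turn right 78°, forward 1.3 m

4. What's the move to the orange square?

turn right 19°, forward 4.5 m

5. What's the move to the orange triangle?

turn right 10°, forward 10.4 m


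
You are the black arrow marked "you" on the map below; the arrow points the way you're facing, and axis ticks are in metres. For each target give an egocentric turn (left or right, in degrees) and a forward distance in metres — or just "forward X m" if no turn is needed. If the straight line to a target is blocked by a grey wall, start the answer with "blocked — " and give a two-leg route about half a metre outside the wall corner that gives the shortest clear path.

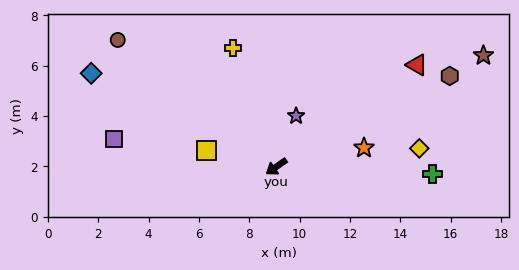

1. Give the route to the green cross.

turn left 142°, forward 6.2 m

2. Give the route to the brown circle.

turn right 73°, forward 8.1 m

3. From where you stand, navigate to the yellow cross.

turn right 105°, forward 5.0 m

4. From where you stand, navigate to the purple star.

turn right 146°, forward 2.2 m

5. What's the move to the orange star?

turn left 157°, forward 3.6 m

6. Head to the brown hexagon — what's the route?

turn left 173°, forward 7.8 m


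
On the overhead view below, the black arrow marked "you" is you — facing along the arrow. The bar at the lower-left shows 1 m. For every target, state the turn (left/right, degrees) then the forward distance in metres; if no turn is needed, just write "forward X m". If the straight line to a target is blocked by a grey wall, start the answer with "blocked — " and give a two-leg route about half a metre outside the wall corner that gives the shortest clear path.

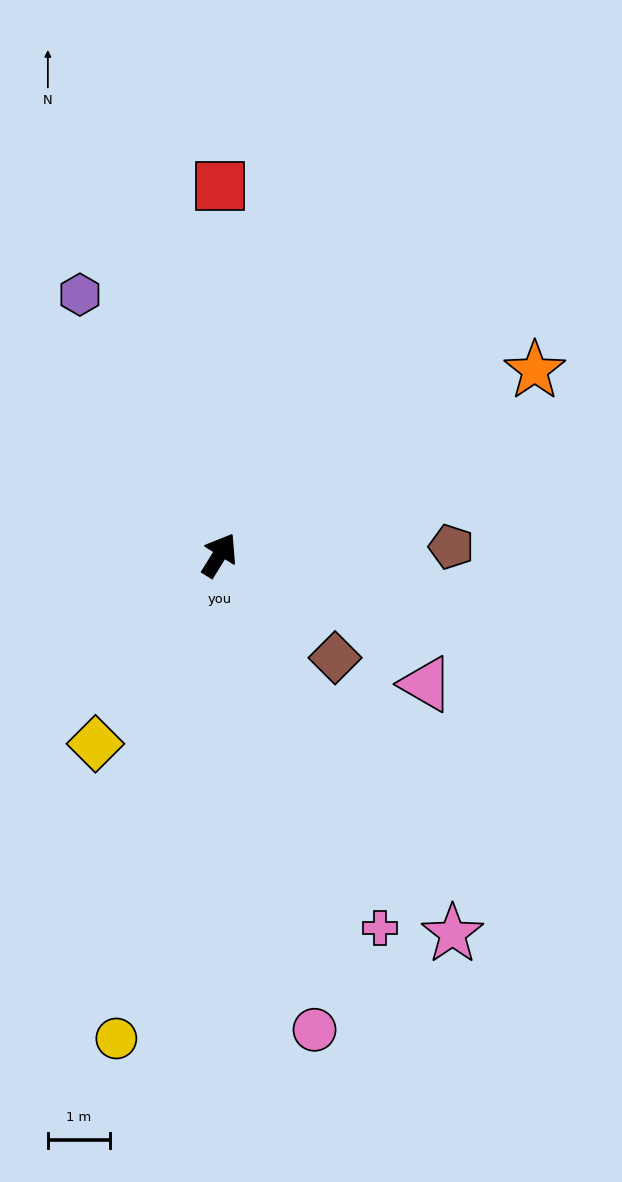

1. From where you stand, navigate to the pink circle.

turn right 137°, forward 7.8 m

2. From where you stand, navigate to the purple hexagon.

turn left 60°, forward 4.7 m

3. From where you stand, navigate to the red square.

turn left 32°, forward 5.9 m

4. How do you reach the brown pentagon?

turn right 56°, forward 3.7 m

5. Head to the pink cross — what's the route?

turn right 125°, forward 6.5 m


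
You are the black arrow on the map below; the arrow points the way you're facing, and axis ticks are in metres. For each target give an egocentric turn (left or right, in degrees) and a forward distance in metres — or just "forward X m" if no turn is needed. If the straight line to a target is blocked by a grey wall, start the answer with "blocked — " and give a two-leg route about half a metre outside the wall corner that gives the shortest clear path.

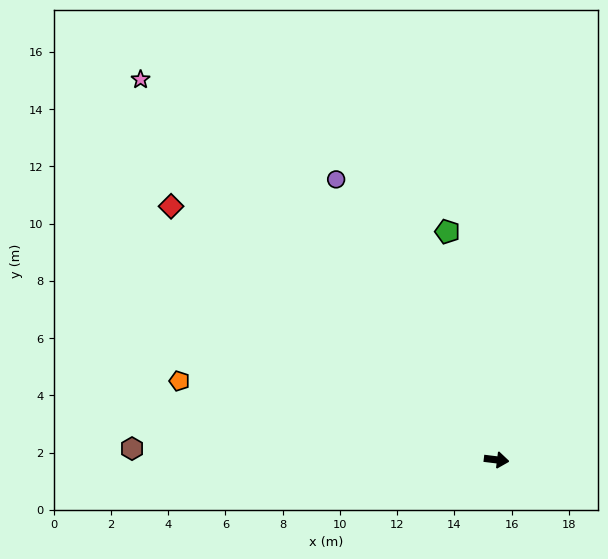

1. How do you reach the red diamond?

turn left 149°, forward 14.4 m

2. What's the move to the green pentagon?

turn left 109°, forward 8.2 m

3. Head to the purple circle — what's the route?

turn left 127°, forward 11.3 m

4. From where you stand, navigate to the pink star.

turn left 140°, forward 18.2 m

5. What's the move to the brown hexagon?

turn right 175°, forward 12.7 m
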